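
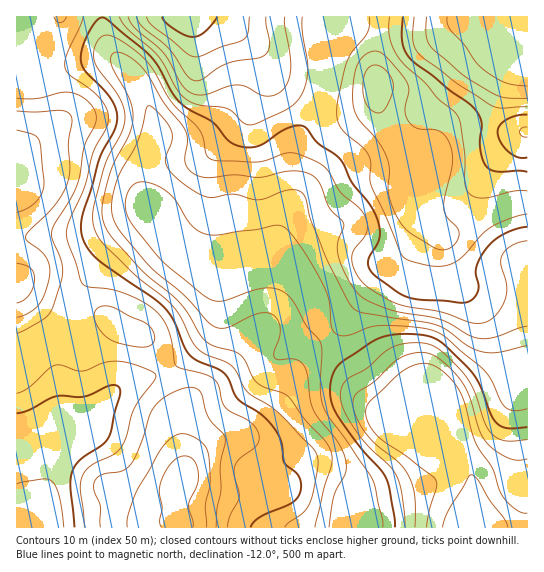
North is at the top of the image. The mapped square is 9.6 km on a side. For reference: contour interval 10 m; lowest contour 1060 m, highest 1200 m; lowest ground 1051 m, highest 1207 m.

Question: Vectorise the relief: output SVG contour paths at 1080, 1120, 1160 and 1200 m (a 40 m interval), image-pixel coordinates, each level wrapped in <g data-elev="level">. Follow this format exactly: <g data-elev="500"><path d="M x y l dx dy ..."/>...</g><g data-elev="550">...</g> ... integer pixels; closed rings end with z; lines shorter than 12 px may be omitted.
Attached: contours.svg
<g data-elev="1080"><path d="M415 527l0-30-6-20-9-14-23-18-11-11-9-16-4-13 1-7 3-5 17-11 25-24 11-4 12-2 9 2 10 6 15 14 9 13 6 14 8 29 8 14 10 8 13 7 8 1 9-1"/></g><g data-elev="1120"><path d="M329 527l5-31 12-25-1-13-7-16-19-23-6-9-3-11-3-25-4-9-8-6-17 1-4-3 0-6 6-20 0-6-3-7-7-5-8 0-11 3-24 12-8 0-6-2-30-32-34-29-27-31-7-12-4-16 4-20 6-15 16-29 10-36 4 0 7 6 9 11 5 8 0 10-7 18 2 8 12 13 19 13 13 5 23-4 24 6 30-10 8 0 6 3 4 5 5 23 16 38 21 42 8 9 9 3 70 12 12 5 22 16 14 6 16 0 28-7"/><path d="M527 86l-22-4-23-14-7-7-12-17-13-15-3-6 0-6"/></g><g data-elev="1160"><path d="M227 527l3-11 9-19-5-22 1-9 5-8 17-13 2-7-2-8-8-9-18-9-6-5-3-6-3-15-5-7-9-5-29-8-2-4-2-19-4-14-6-11-8-9-13-8-19-9-13-3-20-2-6-2-2-4-5-18-9-22-1-8 2-10 16-36 10-36 12-22 2-10-1-9-6-11-11-10-20-14-5-8 2-13 16-37"/><path d="M17 393l10-4 22-20 8-4 25 6 23-9 16-1 18 5 16 8 1 3-2 4-13 17-8 12-7 27-5 10-8 8-22 10-8 10-3 14 5 38"/><path d="M527 191l-13 0-31 7-9-1-6-4-3-10 0-29-6-36-5-7-16-12-12-16-20-17-8-9-5-10-4-10 1-20"/><path d="M527 127l-5 1-2 3 2 5 5 1"/><path d="M119 17l8 12 32 28 17 32 9 9 13 7 29 4 7 4 9 10 7 2 8-2 30-14 8-7 7-9 4-12 1-14-6-34 0-16"/><path d="M369 17l0 9-2 7-15 20-6 12-8 36-1 16 1 6 4 7 21 17 6 8 2 8-1 15 1 8 31 69 7 5 18 5 12 1 11-2 12-7 19-22 9-7 20-10 17-4"/></g><g data-elev="1200"><path d="M162 17l3 5 9 7 11 6 8 2 5-1 6-3 13-16"/></g>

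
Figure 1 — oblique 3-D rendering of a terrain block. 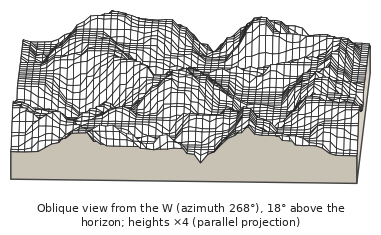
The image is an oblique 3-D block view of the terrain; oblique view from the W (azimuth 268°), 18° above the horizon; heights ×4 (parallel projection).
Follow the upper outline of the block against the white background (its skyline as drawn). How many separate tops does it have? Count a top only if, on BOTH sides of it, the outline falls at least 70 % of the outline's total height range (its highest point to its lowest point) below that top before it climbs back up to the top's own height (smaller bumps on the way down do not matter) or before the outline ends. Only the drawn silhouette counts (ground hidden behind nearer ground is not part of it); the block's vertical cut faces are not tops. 0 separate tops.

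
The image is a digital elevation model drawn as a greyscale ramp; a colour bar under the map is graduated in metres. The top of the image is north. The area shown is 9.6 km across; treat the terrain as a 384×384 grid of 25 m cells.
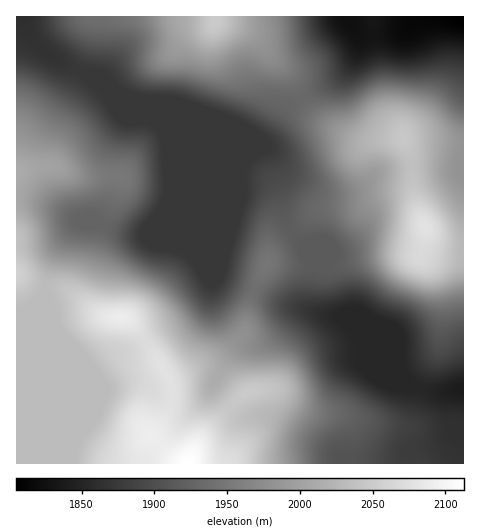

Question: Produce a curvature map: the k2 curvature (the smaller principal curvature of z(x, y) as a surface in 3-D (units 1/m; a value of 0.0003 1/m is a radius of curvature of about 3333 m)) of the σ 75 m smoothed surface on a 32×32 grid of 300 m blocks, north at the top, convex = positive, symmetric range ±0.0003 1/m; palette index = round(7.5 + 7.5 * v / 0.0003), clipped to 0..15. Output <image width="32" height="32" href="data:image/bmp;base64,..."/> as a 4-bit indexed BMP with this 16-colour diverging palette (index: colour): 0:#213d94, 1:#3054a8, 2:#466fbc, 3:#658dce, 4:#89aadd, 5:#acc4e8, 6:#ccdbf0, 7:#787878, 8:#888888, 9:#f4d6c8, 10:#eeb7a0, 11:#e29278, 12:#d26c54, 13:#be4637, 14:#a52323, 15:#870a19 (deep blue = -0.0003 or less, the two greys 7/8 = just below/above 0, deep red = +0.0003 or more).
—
<image width="32" height="32" href="data:image/bmp;base64,Qk12AgAAAAAAAHYAAAAoAAAAIAAAACAAAAABAAQAAAAAAAACAAATCwAAEwsAABAAAAAAAAAAlD0hAKhUMAC8b0YAzo1lAN2qiQDoxKwA8NvMAHh4eACIiIgAyNb0AKC37gB4kuIAVGzSADdGvgAjI6UAGQqHAHd3OIdlWZc4dVd0RmZld3d3dzZ3iESZNohkREZ3ZWZnd3diV4mCWFRWZVZWiHaHZ3d3dCiodRVEM1ZlV3h2h2h3d3cVdVcwNnaKc0iHRFVFd3d3M0RocBiorZMmUBQyEXd3dVZ3iWQTeKyDMgR2RmR3d2N3aJZYUxJGQjRXdFiVd3YlQ0Z2R1RCNVVVZ3NHhXdyaHdlVkIlp1dlVHdgRWV3ZHmauHhQF5czESVhASNWVlV3acqXMBZSERIxATIhJHRHdlWIUzAERFVYhSNFeGO0OHZlVTUjEniWV4Uie6yShSZ3dUIiF1CJpkdlM626glQTVUIAJHdweJVHQzKZZnG5QiIhBHd3cFdjVDZAVoqQdTI1VUBnd3M4ZIdIkTergEIiM2eTF3d2F3WHV4U2d1FlRmVYtwd3dyVldTRVZ1VThmmFWacHd3dIhUI1QUZlQ4aadFmmB3d3RmM1i5QkZlR2iGVGhgd3d3UiVoqWaIdkdmeHQ1Q3d3dgJWeIh3uoc5homEEkd3dQBXVXhWiLqXGYd3UXd2UQA2d1RFNbqplwmXVCVAAABXd2VEIQSqlmQpdDNUI2dVh2ZWZmIAVmRVVCIiMzWrhpdVeYenACM0VnQyJHYieHR2Q2hkiCIiI0d2M2mXUjV1q3RodEQURERERTarl3RZhKyWaHVCNpdWVD"/>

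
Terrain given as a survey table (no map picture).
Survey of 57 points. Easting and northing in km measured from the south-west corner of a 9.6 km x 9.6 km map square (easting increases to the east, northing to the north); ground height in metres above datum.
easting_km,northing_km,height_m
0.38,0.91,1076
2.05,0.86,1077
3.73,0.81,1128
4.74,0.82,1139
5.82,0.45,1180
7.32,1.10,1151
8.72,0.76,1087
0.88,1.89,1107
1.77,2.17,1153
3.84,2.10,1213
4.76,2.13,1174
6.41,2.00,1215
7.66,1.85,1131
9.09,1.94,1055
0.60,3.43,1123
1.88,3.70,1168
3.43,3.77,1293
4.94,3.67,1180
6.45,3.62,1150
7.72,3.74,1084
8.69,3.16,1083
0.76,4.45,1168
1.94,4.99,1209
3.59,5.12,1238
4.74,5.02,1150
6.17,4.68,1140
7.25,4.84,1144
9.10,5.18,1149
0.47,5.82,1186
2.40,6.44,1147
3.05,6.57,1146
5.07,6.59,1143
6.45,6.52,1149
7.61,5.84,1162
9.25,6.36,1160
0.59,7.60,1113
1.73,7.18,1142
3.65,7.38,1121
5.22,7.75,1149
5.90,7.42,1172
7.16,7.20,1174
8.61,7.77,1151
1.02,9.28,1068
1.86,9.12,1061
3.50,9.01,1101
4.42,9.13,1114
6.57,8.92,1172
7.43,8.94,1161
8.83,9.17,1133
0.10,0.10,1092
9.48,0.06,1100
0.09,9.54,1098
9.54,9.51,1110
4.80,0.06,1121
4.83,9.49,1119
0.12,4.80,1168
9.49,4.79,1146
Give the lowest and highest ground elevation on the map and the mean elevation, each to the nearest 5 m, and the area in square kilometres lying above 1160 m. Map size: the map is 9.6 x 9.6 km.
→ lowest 1045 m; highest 1300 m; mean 1145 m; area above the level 30.1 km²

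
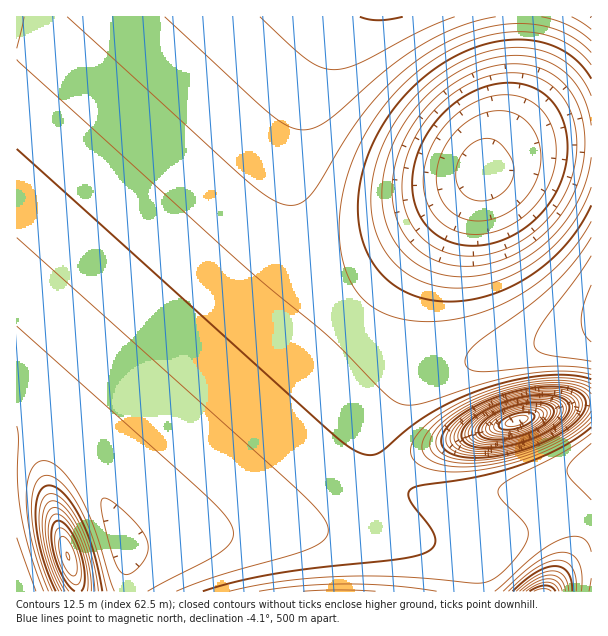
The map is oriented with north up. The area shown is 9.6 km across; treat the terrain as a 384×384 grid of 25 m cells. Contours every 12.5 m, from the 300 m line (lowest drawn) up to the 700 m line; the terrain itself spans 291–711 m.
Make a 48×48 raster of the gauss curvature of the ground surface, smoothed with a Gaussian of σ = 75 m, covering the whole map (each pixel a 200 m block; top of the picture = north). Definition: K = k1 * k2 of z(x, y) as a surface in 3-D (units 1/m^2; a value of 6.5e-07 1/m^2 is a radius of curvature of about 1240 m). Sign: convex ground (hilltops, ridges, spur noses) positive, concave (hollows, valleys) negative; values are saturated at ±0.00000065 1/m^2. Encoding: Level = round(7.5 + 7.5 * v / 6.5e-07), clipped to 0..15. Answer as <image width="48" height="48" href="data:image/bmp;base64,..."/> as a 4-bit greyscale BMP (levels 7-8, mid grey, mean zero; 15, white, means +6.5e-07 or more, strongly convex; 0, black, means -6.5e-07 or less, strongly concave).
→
<image width="48" height="48" href="data:image/bmp;base64,Qk32BAAAAAAAAHYAAAAoAAAAMAAAADAAAAABAAQAAAAAAIAEAAATCwAAEwsAABAAAAAAAAAAAAAAABEREQAiIiIAMzMzAERERABVVVUAZmZmAHd3dwCIiIgAmZmZAKqqqgC7u7sAzMzMAN3d3QDu7u4A////AId3iHeIh3d3d3d3d3d3d3d3d3iIh2ZmZ4d4qXeIh3d3d3d3d3d3d3d3d3iIh3Zmd3d5uXeIh3d3d3d3d3d3d3d3d3eIiHd3d3d6uHeIh3d3d3d3d3d3d3d3d3eIiHd3d3eKl3eIh3d3d3d3d3d3d3d3d3eIiHd3d3eJh3eIh3d3d3d3d3d3d3d3d3d4iId3d3d4d3eIh3d3d3d3d3d3d3d3d3d3eId3d3d3d3eIiIiHd3d3d3d3d3d3d3d3d3d3d3d3d3eIiIiIiIiIh3d3d3d3d3d3d3d3d3d3d3eIiIiIiIiIh3d3d3d3d3d3d3d3d3d3d3eIiIiIiIiIh3d3d3d3d3d3d3d3d3d3d3eIiIiIiIiId3d3d3d3dmZmZmd3d3d3d3d3d3d3d3d3d3d3d3d3dmZ4iHZnd3d3d3d3d3d3d3d3d3d3d3d3dmed/8l2Z3d3d3d3d3d3d3d3d3eId3d3d2Z6//+nZnd3d3d3d3d3d3d3d3eIiId3d3ZnisyoZnd3d3d3d3d3d3d3d3d3iIiHd3d2Znd2Znd3d3d3d3d3d3d3d3d3d3iIh3d3d3ZmZnd3d3d3d3d3d3d3d3d3d3d3d3d3d3d3d3d3d3d3d3d3d3d3d3d3d3d3d3d3d3d3d3d3d3d3d3d3d3h3d3d3d3d3d3d3d3d3d4d3d3d3d3d3d4d3d3d3d3d3d3d3d3d3d3d3d3d3d3d3eId3d3d3d3d3d3d3d3d3d3d3d3d3d3d3eId3d3d3d3d3d3d3d3d3d3d3d3d3d3d3eHd3d3d3d3d3d3d3d3d3d3d3d3d3d3d3iHd3d3d3d3d3d3d3d3d3d3d3d3d3d3d3iHd3d3d3d3d3d3d3d3d3d3d3d3d3d3d3iHd3d3d3d3d3d3d3d3d3d3d3d3d3d3d3h3d3d3d3d3d3eIiIiId3d3d3d3d3d3d3h3d3d3d3d3d3iIiIiIiHd3d3d3d3d3d3h3d3d3d3d3d4iIiIiIiId3d3d3d3d3d3d3d3d3d3d3eIiIiIiIiIh3d3d3d3d3d3d3d3d3d3d3eIiIiIiIiIiHd3d3d3d3d3d3d3d3d3d3eIiIiIiIiIiHd3d3d3d3d3d3d3d3d3d3eIiIiIiIiIiHd3d3d3d3d3d3d3d3d3d3eIiIiIiIiIiHd3d3d3d3d3d3d3d3d3d3eIiIiIiIiIiHd3d3d3d3d3d3d3d3d3d3eIiIiIiIiIiHd3d3d3d3d3d3d3d3d3d3d4iIiIiIiIiHd3d3d3d3d3d3d3d3d3d3d4iIiIiIiIiHd3d3d3d3d3d3d3d3d3d3d3iIiIiIiIiHd3d3d3d3d3d3d3d3d3d3d3iIiIiIiIiHd3d3d3d3d3d3d3d3d3d3d3eIiIiIiIiHd3d3d3d3d3d3d3d3d3d3d3d4iIiIiIiHd3d3d3d3d3d3d3d3d3d3d3d3eIiIiIh3d3d3d3d3d3d3d3d3d3d3d3d3d3iIiHd3d3d3d3d3d3d3d3d3d3d3d3d3d3d3d3d3d3d3d3d3d3d3d3d3d3d3d3d3d3d3d3dw=="/>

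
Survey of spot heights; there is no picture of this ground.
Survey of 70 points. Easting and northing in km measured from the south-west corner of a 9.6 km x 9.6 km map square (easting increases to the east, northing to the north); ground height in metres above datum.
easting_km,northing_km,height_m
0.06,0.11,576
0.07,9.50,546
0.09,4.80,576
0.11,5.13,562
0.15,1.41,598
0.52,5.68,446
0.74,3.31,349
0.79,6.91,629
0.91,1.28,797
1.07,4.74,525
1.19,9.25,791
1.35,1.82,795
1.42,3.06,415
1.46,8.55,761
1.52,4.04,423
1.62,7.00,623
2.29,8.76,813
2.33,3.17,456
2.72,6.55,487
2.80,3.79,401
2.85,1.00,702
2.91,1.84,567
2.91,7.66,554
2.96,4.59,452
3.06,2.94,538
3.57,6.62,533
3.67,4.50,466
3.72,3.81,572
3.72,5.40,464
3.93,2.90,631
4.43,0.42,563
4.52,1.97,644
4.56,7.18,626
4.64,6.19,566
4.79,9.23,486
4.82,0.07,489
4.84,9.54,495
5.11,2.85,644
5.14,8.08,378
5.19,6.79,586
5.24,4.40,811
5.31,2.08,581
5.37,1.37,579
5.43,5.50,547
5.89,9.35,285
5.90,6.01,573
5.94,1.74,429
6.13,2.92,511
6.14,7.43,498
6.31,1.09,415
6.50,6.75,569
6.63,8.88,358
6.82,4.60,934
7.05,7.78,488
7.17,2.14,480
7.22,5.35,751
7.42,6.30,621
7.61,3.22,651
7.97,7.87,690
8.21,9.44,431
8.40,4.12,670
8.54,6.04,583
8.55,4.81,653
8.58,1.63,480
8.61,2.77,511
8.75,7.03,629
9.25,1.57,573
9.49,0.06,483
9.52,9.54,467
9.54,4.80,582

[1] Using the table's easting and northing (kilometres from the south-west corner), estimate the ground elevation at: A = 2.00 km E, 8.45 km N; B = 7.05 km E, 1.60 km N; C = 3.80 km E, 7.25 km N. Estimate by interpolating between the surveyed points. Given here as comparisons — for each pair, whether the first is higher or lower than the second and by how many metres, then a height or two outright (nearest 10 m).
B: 320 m lower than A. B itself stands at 430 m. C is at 550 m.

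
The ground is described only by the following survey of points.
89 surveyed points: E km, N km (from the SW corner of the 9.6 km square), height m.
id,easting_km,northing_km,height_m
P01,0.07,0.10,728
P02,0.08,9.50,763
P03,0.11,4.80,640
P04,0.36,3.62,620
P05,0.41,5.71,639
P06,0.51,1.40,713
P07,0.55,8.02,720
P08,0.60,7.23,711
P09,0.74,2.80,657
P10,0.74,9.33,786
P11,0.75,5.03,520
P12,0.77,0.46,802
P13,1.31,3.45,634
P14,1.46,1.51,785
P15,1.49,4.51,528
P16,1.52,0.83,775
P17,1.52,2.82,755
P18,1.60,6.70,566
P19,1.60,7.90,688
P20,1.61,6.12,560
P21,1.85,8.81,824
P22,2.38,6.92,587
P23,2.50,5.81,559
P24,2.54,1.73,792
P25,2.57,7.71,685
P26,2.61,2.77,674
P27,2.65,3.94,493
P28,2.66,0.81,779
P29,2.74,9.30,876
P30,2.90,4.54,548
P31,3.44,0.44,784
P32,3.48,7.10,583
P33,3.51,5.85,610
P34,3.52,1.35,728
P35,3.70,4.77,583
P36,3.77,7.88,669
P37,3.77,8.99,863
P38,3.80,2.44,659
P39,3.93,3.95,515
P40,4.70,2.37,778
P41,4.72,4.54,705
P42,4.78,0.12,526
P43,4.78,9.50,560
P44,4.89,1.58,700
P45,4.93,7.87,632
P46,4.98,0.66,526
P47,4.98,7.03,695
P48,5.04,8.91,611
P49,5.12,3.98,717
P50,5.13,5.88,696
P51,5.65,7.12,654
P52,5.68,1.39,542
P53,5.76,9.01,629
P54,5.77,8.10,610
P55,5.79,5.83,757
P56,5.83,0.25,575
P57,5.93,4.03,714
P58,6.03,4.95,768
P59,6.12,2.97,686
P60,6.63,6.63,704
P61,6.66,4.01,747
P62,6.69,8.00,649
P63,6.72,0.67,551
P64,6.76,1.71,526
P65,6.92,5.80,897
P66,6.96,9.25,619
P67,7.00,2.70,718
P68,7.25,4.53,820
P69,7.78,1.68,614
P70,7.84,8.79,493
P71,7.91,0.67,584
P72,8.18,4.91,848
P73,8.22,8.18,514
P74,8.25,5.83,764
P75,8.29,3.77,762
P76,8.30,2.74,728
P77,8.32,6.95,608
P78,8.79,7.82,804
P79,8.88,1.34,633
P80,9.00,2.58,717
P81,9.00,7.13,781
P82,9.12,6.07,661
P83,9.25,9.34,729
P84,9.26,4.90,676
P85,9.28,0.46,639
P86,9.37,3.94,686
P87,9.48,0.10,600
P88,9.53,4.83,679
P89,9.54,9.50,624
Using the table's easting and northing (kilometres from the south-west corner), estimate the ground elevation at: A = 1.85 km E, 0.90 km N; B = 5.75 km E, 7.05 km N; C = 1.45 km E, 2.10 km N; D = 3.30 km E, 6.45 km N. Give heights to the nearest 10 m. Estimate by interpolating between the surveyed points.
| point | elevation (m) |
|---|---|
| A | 780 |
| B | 650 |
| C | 810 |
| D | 550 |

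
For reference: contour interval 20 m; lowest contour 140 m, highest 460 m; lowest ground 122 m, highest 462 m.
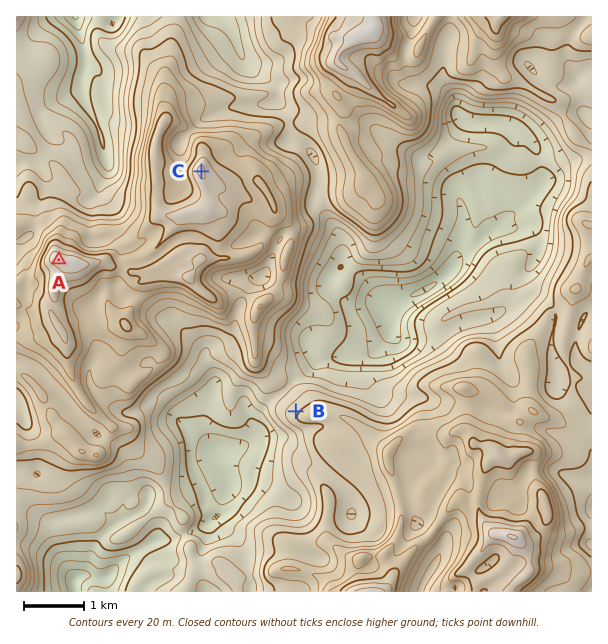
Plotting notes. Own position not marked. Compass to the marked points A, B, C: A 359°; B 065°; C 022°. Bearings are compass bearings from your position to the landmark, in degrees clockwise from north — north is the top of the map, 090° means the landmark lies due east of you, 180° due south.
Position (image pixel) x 62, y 519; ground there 230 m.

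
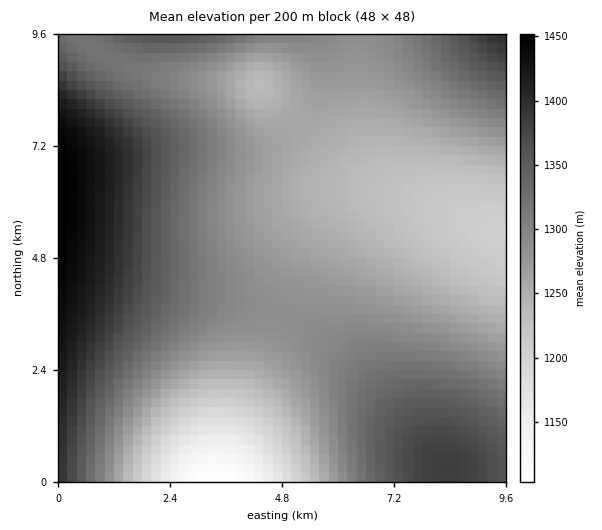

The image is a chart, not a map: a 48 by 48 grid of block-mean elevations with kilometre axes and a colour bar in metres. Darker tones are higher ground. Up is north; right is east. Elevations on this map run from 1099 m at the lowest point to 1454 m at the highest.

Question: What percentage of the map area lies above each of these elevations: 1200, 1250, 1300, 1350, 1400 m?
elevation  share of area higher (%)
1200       96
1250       77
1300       43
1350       21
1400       7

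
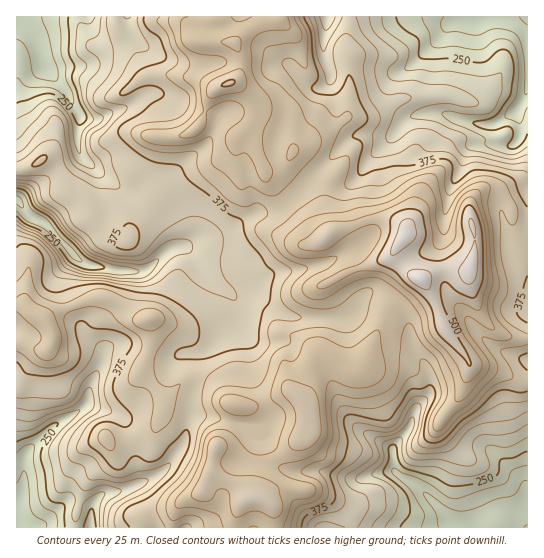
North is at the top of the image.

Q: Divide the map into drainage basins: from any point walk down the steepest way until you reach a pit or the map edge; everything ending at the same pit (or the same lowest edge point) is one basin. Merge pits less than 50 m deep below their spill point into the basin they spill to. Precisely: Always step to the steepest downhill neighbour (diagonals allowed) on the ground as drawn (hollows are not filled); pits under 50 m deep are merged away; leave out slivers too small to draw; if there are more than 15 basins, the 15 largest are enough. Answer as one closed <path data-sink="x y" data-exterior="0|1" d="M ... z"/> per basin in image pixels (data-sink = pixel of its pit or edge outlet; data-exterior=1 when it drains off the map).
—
<path data-sink="527 17" data-exterior="1" d="M527 16l-178 0-2 47 2 11 0 16-2 27-6 6-23 10-12 11-11 5-8-9-8-4-26-8-6 0-2 3 8-14 0-15-2-5-16-14-10 1-13 9-11 29 13 1 20 13 9-1 12 10 12 33 47 58 8 3 12-8 37-12 23 1 8 4 5 6-3 8-9 12 0 5 14 17 10 7 4 0 19-10 28 0 1 21 13 29 18 16 15 4 10 0z"/><path data-sink="17 201" data-exterior="1" d="M243 135l-4 0-3 3-3 11-6 6-13 8-29 6-18 12-32 42-8 18-18-6-20-17-2-12-8-7-11-6-8-22-11-11-6-1-12 8-14 2-1 134 9 2 20 16 8-8 8-4 33-12 11 0 17 8 17 14 10 0 3 11 0 11-11 26 0 7 16 16 8 11 22-22 14 0 9 4 19 20 12 4 21-3 27-13 10 8 10-14 2-20 2-7 4-2 8 0 25 15 9-2 8-10 4-14 17-39 17-23 11-6-11-8-10-14 0-5 9-12 3-8-5-6-8-4-23-1-37 12-12 8-8-3-47-58-12-33z"/><path data-sink="527 527" data-exterior="1" d="M458 269l-16 0-19 10-9-2-9 6-17 23-17 39-4 14-8 10-13 0-21-13-12 2-2 7-2 20-9 12 8 16 1 18-24 22-11 6-6 6-11 29 1 5 9 2 6 6 1 21 254-1 0-188-18-2-15-6-11-12-7-12-8-22 0-14z"/><path data-sink="17 526" data-exterior="1" d="M105 297l-11 0-33 12-8 4-8 8-20-16-9 0 0 222 218 1 2-14 5-11 8-5-10-13-25-10-3-4 0-4 4-18 10-12 6-11 4-20-6-3-19-20-9-4-16 1-20 21-8-11-16-16 0-7 11-26-3-22-10 0-17-14z"/><path data-sink="17 17" data-exterior="1" d="M214 16l-197 0-1 153 7 0 8-2 12-8 6 1 11 11 8 22 11 6 8 7 2 12 20 17 18 6 8-18 32-42 18-12 29-6 19-14 4-13-23-13-13-1 11-29 5-5 17-7 5-6 2-9 0-8-5-13-17-6z"/><path data-sink="327 17" data-exterior="1" d="M347 16l-68 0-1 4-13 1-10 4-20 17 6 16 0 8-2 9-7 7 6 2 15 18 0 15-6 11 32 8 8 4 8 9 11-5 12-11 23-10 6-6 2-27 0-16-2-11z"/>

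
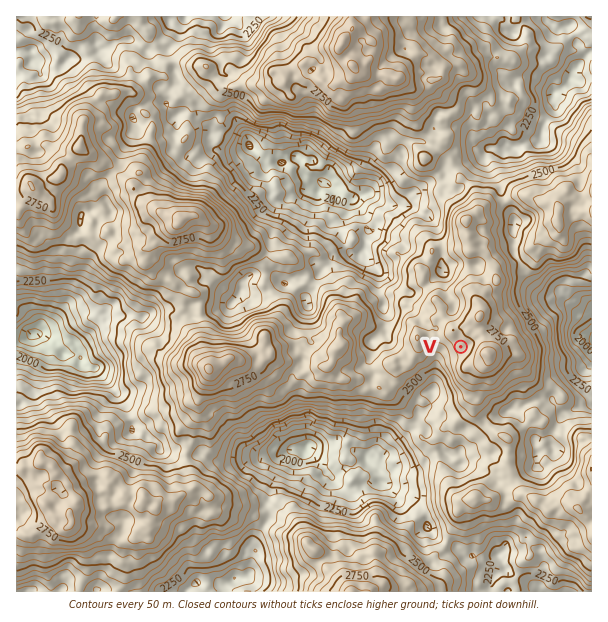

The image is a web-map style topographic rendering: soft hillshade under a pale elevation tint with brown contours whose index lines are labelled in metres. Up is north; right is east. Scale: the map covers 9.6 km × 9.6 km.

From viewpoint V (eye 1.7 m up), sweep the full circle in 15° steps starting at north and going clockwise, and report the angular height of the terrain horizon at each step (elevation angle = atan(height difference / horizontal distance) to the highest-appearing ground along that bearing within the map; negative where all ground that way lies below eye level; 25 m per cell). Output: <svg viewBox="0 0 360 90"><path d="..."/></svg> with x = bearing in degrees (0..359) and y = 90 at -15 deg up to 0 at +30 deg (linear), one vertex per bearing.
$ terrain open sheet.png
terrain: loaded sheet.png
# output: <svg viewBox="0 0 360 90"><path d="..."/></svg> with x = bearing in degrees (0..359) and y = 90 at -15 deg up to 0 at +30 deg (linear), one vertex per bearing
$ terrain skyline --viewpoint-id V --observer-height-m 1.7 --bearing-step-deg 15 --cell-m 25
<svg viewBox="0 0 360 90"><path d="M0 48l15-5 15-2 15 1 15 0 15-4 15-13 15-8 15 6 15 8 15 3 15 5 15 11 15 10 15 1 15 7 15-7 15-3 15 0 15 3 15-1 15-5 15-6 15 0"/></svg>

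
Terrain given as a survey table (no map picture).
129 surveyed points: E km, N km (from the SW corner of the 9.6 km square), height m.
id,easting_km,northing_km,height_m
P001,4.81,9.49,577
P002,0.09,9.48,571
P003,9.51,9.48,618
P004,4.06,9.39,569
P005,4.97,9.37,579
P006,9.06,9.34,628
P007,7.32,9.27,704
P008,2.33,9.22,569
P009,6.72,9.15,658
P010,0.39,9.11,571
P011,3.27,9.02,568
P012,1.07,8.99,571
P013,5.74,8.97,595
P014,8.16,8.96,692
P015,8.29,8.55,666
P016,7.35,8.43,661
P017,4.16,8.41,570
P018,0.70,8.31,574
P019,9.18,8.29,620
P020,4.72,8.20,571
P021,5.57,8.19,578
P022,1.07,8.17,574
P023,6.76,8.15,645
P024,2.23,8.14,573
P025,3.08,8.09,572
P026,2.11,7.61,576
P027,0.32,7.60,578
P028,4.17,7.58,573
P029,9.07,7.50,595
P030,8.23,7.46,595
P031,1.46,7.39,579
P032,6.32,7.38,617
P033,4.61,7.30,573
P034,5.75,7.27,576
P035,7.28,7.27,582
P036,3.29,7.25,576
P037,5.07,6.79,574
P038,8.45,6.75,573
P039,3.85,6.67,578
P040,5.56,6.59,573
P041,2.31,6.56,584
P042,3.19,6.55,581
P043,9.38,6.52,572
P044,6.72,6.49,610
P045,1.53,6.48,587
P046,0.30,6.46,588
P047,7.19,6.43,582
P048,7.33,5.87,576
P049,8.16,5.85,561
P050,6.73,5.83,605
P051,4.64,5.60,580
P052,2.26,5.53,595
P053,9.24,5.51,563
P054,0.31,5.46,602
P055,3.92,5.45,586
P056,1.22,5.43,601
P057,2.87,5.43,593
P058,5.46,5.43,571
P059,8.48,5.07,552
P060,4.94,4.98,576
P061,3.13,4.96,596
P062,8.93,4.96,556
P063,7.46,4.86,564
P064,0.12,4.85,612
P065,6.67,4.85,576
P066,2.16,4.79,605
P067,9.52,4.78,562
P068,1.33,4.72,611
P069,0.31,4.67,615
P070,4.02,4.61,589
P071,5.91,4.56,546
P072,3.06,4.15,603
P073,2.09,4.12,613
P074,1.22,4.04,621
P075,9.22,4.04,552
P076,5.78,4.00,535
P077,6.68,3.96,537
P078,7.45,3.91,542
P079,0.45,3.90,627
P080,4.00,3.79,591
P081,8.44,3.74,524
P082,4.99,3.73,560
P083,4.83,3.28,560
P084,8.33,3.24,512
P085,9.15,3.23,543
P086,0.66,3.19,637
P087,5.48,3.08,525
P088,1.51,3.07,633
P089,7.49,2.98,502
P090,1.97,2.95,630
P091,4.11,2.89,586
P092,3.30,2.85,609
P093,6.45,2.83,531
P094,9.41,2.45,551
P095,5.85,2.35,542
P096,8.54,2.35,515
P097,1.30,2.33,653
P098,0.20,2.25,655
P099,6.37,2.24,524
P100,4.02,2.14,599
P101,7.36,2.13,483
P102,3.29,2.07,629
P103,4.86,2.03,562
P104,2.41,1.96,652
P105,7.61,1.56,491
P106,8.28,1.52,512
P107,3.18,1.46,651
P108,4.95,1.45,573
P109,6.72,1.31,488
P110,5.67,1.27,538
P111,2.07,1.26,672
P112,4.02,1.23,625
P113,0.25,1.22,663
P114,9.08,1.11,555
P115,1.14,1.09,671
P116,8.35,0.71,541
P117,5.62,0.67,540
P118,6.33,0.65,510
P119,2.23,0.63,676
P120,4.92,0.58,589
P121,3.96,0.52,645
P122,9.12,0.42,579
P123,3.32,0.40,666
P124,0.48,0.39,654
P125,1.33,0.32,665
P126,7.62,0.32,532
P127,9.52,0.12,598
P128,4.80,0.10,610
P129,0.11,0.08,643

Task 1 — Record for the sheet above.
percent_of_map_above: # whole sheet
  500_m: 97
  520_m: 93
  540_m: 85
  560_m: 77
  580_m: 49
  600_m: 32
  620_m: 21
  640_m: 14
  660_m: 8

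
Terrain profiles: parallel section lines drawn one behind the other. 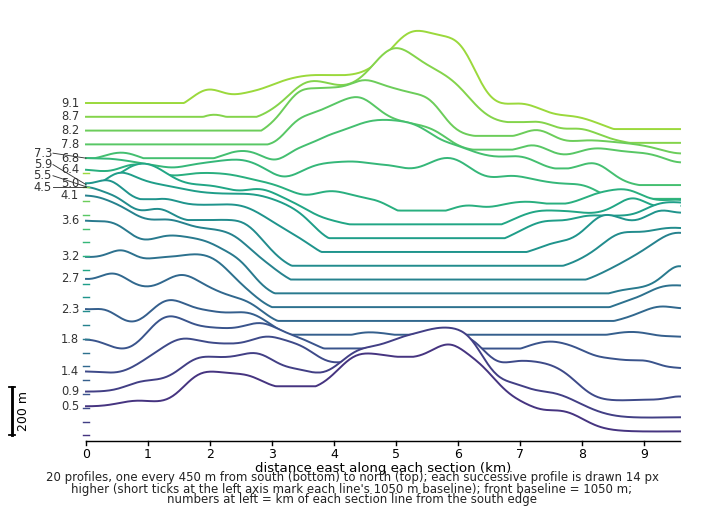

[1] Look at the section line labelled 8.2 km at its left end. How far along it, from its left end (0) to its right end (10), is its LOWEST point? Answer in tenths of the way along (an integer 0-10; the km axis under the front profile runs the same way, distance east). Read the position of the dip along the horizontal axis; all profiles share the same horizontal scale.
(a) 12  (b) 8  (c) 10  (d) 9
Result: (c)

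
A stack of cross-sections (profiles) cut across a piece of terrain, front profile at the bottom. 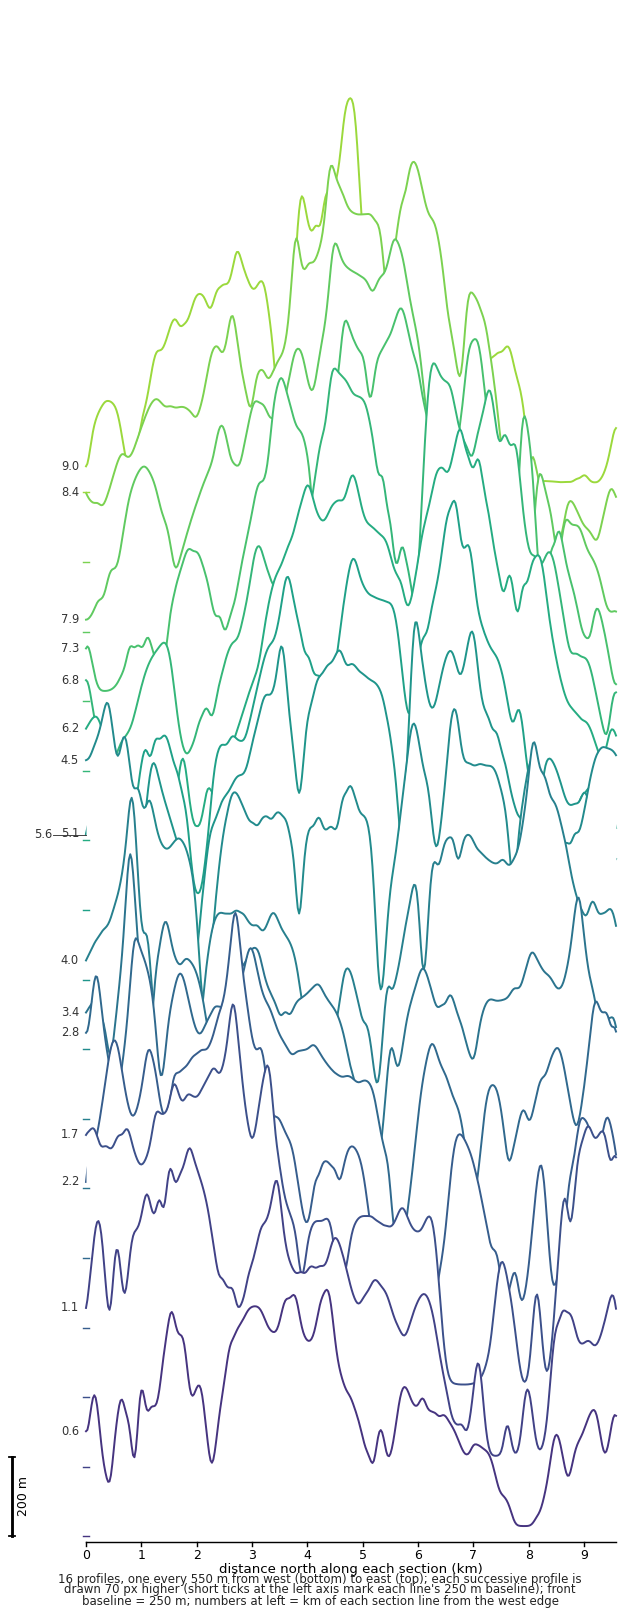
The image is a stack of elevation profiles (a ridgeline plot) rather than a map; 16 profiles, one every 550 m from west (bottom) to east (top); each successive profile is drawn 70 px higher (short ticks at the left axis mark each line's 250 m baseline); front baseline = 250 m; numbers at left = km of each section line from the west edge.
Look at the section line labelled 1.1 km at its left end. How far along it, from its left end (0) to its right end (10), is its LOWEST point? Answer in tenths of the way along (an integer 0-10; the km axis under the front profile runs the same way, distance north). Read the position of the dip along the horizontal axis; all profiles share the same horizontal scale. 8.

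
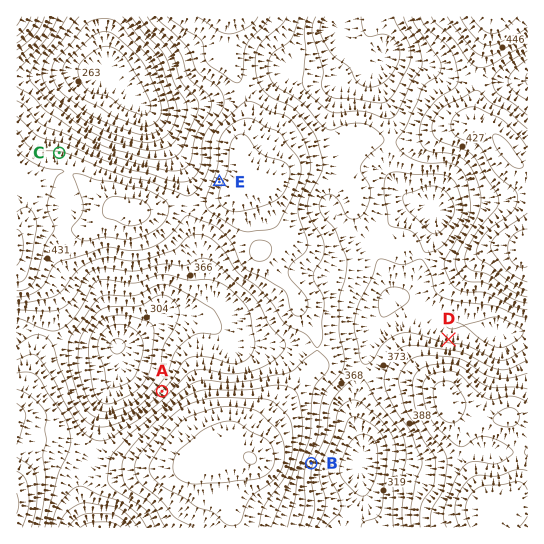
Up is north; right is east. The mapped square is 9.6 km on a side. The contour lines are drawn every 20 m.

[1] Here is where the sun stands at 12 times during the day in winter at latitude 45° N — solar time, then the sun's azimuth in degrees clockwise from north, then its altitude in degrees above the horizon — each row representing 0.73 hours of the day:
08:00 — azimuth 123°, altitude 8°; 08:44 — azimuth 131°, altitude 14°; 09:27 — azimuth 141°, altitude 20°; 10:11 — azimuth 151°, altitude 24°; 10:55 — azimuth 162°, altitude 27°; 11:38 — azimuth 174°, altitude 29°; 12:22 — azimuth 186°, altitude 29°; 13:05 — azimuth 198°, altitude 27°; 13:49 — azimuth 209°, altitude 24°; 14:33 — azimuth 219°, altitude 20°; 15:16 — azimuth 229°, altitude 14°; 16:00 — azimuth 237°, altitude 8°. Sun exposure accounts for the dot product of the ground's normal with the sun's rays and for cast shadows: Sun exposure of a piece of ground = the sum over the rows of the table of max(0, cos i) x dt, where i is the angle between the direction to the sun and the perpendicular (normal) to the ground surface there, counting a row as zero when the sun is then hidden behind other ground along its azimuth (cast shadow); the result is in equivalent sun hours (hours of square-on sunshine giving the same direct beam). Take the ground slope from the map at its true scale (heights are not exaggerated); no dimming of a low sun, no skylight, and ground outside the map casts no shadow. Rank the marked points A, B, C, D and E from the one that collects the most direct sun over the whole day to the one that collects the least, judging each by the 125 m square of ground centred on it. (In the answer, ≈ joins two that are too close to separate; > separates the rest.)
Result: B > E > C ≈ D ≈ A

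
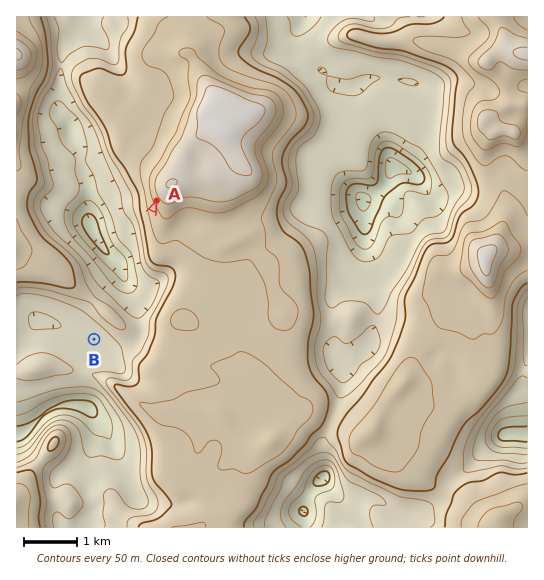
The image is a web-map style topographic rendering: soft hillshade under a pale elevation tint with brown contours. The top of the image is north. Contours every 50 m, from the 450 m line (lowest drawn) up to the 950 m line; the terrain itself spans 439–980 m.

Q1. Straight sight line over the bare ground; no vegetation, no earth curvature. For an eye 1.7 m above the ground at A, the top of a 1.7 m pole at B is out of sight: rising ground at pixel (110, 304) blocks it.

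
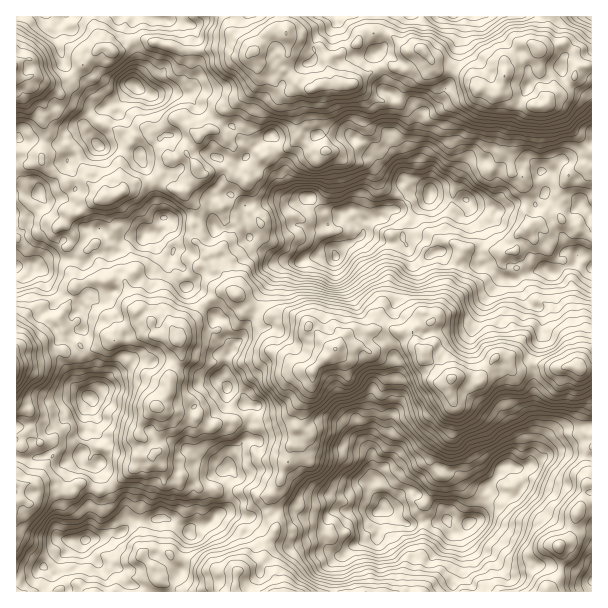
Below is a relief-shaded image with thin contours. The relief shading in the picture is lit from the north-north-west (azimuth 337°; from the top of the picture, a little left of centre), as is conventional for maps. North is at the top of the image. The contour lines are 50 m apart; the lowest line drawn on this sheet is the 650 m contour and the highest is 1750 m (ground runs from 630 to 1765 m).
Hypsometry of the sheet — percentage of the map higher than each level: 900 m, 92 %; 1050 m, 80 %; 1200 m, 52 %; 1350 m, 26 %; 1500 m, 13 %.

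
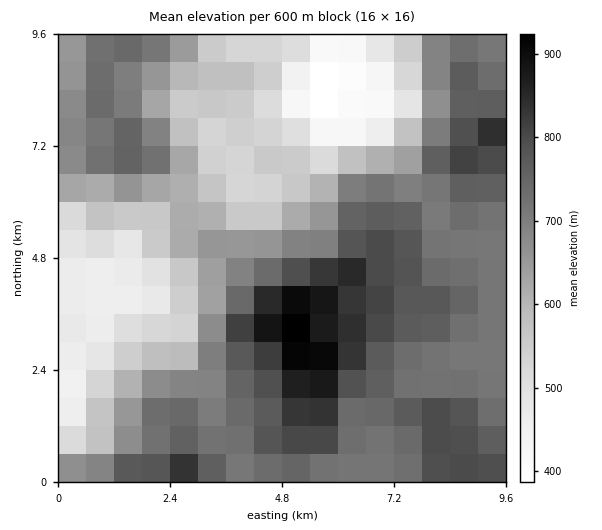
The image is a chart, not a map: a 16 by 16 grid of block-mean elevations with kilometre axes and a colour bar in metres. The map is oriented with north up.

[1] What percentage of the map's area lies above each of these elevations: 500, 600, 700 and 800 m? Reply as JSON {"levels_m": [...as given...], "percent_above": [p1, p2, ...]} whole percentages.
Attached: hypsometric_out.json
{"levels_m": [500, 600, 700, 800], "percent_above": [87, 68, 51, 12]}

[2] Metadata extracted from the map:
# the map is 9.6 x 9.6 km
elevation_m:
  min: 380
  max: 950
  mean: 670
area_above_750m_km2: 25.6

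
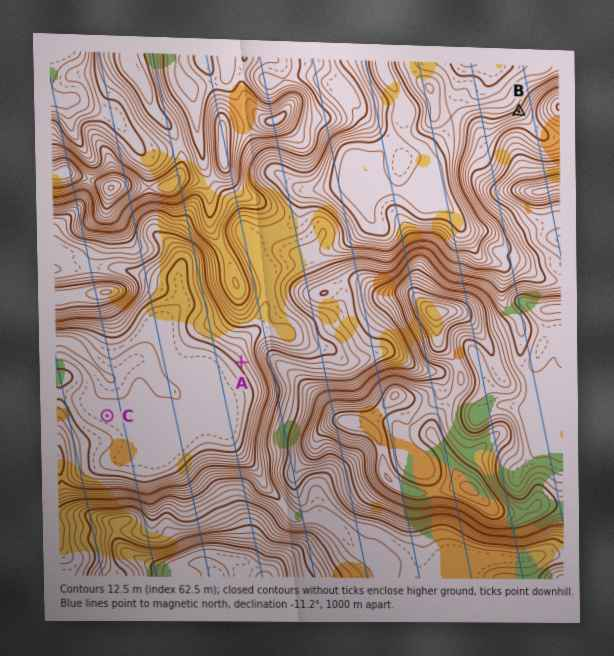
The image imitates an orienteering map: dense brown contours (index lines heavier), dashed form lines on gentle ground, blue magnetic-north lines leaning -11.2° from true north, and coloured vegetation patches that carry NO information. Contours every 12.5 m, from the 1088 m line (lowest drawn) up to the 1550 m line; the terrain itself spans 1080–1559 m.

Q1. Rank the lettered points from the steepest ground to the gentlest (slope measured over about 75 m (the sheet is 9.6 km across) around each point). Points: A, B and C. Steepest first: B A C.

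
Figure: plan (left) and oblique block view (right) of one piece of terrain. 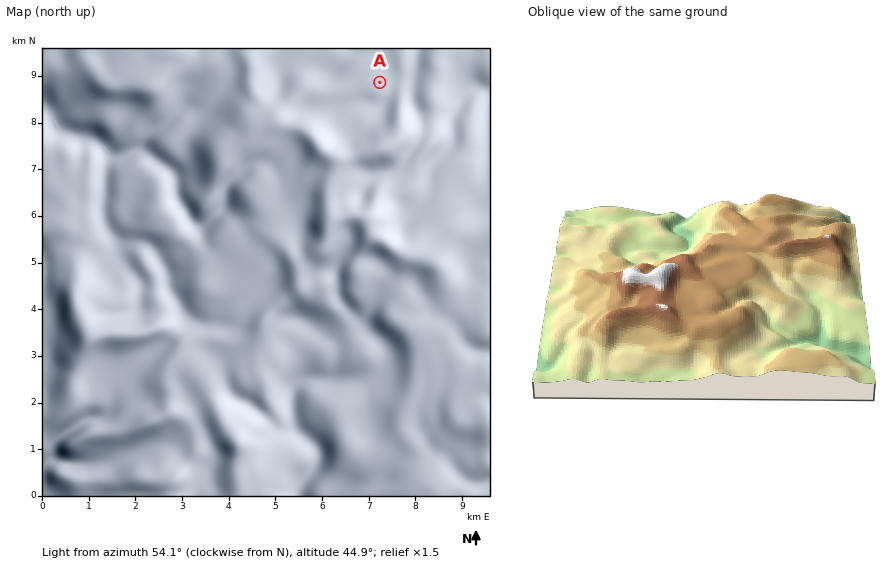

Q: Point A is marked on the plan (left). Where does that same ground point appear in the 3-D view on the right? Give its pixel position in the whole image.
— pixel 618 359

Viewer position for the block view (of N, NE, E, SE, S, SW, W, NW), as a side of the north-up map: N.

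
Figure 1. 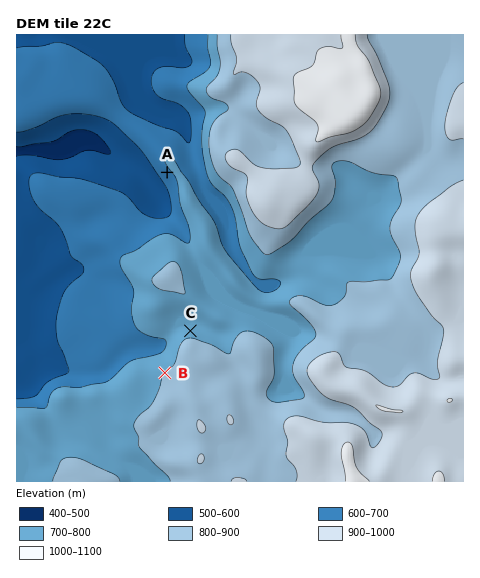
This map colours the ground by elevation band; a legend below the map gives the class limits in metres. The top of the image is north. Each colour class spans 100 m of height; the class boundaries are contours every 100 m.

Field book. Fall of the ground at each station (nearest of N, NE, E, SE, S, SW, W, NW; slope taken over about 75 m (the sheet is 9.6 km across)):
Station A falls SW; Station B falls NW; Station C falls N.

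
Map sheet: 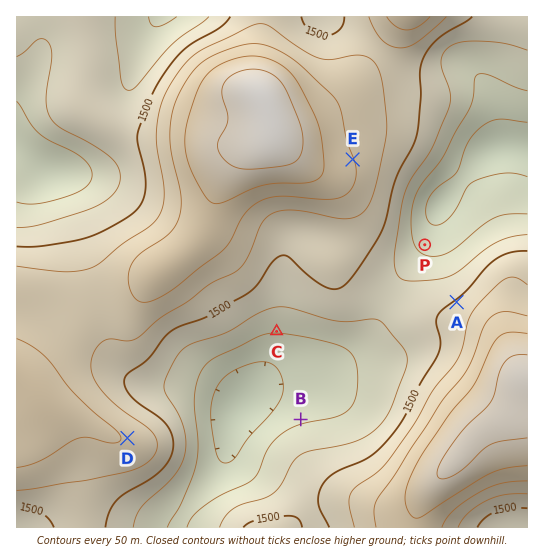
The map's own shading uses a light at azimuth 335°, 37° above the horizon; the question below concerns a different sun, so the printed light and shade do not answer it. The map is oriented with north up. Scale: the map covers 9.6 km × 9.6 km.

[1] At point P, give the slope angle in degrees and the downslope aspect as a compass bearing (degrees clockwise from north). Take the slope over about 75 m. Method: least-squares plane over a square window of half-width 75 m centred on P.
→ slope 5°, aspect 35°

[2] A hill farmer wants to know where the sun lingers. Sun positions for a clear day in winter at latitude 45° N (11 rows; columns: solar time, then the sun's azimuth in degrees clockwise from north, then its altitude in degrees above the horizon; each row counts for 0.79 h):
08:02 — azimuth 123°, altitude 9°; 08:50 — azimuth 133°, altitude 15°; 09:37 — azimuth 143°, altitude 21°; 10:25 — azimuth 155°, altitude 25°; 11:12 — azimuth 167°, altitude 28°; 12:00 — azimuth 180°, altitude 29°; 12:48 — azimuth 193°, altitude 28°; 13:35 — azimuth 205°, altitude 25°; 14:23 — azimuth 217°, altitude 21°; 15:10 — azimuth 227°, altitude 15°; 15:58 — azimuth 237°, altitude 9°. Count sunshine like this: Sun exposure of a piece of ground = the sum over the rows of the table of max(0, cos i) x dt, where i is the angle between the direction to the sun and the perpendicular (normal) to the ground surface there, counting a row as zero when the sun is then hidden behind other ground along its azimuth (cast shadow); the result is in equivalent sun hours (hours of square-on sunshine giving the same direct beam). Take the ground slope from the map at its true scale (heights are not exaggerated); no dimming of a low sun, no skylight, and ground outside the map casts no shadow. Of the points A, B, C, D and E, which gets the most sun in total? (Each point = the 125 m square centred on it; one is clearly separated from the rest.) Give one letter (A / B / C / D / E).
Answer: C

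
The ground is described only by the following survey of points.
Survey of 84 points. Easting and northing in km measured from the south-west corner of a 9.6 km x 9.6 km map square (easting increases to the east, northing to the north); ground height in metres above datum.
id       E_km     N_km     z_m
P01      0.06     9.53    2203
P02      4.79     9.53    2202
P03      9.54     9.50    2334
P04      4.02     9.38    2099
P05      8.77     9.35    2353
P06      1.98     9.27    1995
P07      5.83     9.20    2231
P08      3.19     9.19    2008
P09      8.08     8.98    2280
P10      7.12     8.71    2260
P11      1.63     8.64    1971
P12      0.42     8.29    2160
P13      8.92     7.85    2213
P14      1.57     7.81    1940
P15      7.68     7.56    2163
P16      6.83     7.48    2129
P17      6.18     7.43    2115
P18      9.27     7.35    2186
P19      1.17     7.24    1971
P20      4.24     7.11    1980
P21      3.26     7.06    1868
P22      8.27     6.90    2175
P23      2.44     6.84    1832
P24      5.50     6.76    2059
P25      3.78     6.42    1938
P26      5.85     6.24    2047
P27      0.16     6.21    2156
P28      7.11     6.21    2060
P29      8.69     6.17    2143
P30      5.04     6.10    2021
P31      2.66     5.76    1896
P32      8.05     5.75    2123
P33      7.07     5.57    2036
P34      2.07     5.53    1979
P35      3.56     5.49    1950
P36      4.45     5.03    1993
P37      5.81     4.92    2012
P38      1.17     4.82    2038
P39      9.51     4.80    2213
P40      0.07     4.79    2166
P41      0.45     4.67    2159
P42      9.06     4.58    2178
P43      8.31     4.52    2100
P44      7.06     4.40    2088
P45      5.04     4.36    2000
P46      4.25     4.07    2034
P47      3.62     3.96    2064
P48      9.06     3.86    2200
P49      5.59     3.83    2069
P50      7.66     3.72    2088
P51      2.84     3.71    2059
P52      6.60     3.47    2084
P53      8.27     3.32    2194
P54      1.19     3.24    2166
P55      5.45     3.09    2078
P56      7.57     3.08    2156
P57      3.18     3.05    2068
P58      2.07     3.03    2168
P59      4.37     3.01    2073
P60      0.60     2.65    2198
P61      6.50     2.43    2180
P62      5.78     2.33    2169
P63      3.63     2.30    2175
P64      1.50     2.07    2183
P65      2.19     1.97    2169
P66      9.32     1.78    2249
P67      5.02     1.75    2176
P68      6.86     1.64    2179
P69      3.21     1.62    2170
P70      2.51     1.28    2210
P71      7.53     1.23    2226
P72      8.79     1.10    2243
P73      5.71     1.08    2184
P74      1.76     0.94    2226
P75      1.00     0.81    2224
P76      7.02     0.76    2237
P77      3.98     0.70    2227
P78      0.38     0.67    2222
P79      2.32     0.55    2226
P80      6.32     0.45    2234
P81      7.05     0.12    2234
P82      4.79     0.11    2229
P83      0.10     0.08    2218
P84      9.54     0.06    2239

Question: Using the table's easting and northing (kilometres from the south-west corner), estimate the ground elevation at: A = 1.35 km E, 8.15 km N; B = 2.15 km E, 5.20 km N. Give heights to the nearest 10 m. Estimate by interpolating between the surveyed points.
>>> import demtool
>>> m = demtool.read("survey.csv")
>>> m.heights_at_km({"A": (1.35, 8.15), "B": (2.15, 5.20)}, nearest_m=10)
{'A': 1970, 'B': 2000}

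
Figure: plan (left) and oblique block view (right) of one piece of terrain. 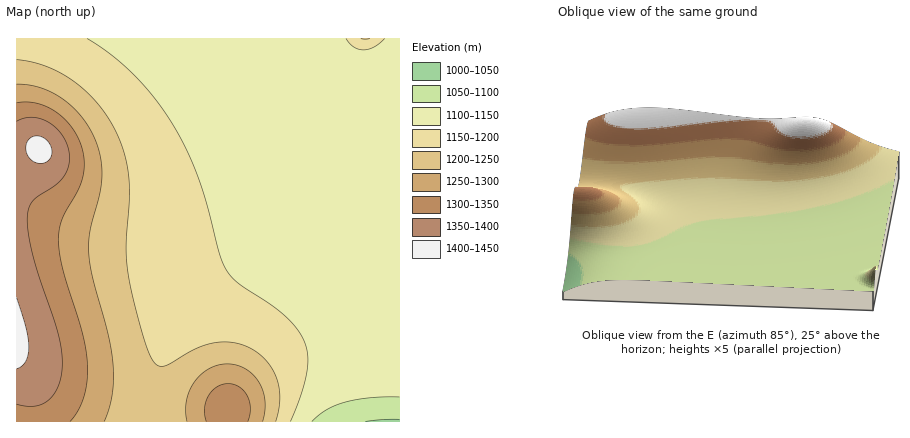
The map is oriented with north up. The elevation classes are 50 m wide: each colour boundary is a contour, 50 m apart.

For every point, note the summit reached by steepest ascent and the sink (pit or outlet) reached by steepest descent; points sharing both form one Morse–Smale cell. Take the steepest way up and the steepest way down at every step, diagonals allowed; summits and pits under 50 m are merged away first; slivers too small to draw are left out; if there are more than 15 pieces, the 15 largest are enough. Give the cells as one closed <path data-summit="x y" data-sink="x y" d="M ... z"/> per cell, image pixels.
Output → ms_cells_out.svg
<path data-summit="40 150" data-sink="394 422" d="M330 38l-314 0 0 384 135 0 3-34 6-26 12-30 14-24 24-25 66-44 23-27 18-30 18-50 12-68z"/><path data-summit="228 410" data-sink="394 422" d="M400 39l-16 18-8 5-18 3-11-3-7 48-12 44-15 36-20 30-23 24-60 39-14 13-18 24-18 42-6 26-2 34 248 0z"/><path data-summit="366 38" data-sink="394 422" d="M400 38l-69 0 4 10 9 11 10 5 12 1 18-8z"/>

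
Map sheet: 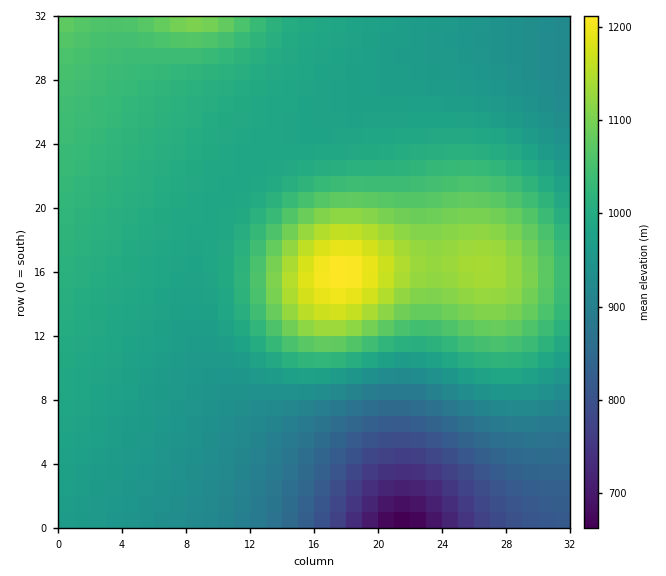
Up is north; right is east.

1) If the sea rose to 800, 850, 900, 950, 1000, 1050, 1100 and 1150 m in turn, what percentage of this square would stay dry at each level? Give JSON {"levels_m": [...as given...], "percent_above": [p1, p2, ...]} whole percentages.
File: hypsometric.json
{"levels_m": [800, 850, 900, 950, 1000, 1050, 1100, 1150], "percent_above": [95, 90, 86, 74, 39, 18, 10, 3]}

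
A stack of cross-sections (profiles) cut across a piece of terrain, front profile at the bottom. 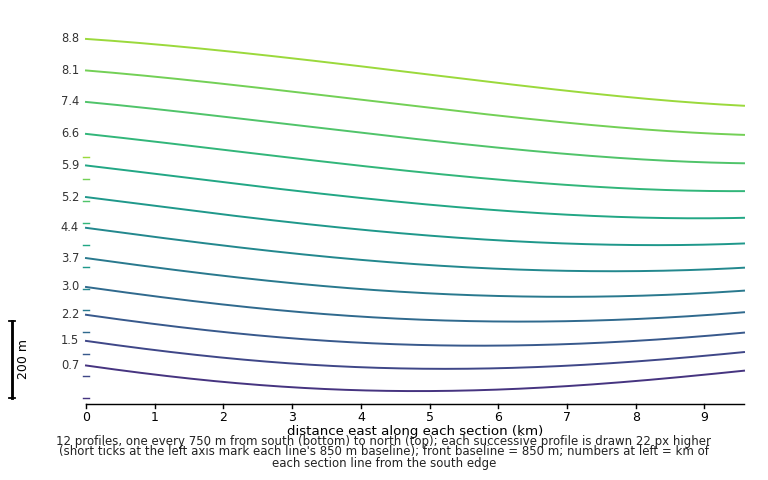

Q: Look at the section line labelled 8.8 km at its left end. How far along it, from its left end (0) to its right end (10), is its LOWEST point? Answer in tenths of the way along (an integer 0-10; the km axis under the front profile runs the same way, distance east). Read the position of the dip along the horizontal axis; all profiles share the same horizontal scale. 10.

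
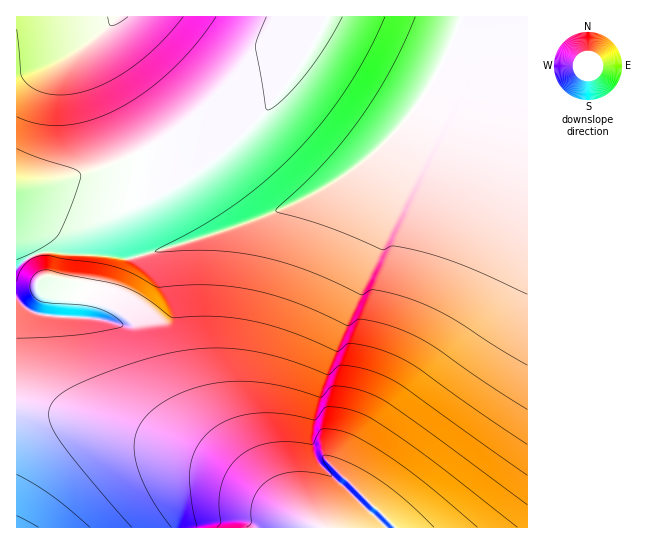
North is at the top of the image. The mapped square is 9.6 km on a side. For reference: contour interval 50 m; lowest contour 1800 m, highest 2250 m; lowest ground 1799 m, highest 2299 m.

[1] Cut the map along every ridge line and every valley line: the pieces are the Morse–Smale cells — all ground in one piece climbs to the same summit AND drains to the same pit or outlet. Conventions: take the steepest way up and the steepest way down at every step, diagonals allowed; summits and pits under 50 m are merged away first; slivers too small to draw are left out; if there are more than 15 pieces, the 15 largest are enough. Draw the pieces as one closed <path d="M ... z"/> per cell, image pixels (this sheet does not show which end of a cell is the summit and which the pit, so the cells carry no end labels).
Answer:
<path d="M527 16l-200 0-16 33-20 30-38 45-10 4-40 4-30 7-48 21-38 13-44 10-25 1-2 2 0 51 13 13 12 25 0 4 4 0 28 18 34 8 23 14 7 8 7 31 11 29 20 31 19 18 39 28 46 40 24 16 18 8 38 0 18-20 18 20 132 0z"/><path d="M326 16l-309 0-1 169 27-2 44-10 38-13 40-19 24-6 60-8 23-24 19-24 25-40z"/><path d="M29 407l-13 0 1 121 303-1-29-14-60-41-28-15-86-30-46-12z"/><path d="M17 237l-1 169 55 9 91 26 60 26 56 37-45-40-47-35-17-18-18-33-15-53-11-10-18-10-34-8-28-18-4 0 0-4-12-25z"/><path d="M377 508l-17 19 34 1-1-3z"/>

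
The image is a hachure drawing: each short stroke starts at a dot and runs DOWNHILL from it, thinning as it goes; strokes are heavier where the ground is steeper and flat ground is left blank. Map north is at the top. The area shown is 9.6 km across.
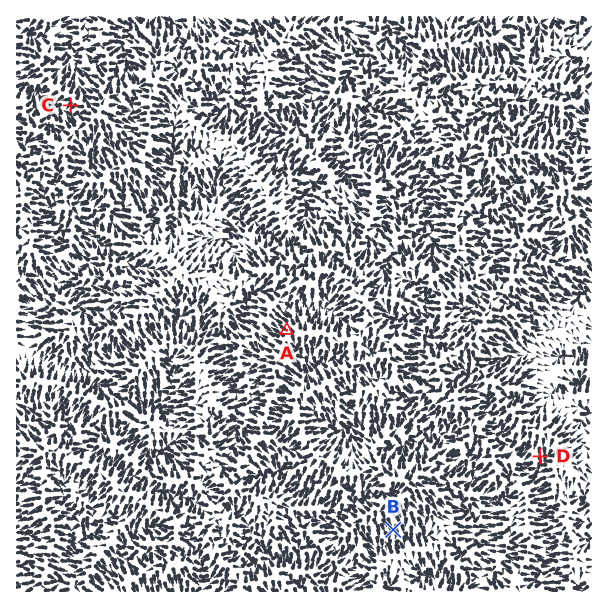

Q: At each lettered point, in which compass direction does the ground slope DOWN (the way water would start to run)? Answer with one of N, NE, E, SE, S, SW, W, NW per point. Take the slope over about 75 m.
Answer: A NW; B S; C SW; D S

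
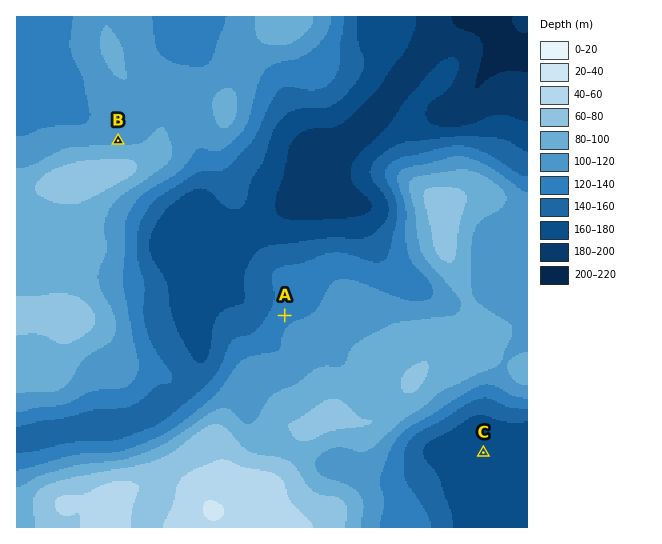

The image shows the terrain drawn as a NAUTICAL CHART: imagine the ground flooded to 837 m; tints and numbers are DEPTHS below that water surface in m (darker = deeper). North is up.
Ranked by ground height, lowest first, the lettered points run C A B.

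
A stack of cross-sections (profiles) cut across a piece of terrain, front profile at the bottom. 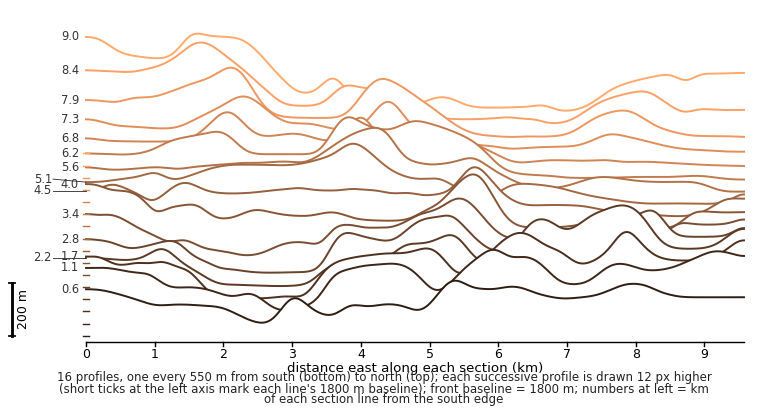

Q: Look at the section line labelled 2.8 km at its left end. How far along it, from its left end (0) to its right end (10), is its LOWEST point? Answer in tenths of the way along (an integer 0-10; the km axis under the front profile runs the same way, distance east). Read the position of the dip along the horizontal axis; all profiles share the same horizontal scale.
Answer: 3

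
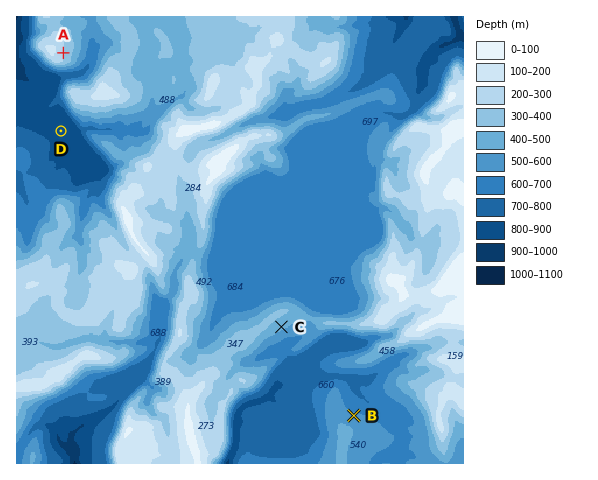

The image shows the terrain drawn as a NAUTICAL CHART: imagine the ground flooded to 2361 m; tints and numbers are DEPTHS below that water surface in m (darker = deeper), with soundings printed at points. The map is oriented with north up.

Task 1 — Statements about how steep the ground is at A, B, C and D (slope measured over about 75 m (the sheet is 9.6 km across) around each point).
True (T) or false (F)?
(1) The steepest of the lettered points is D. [F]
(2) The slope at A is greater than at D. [T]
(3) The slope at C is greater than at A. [F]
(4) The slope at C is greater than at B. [T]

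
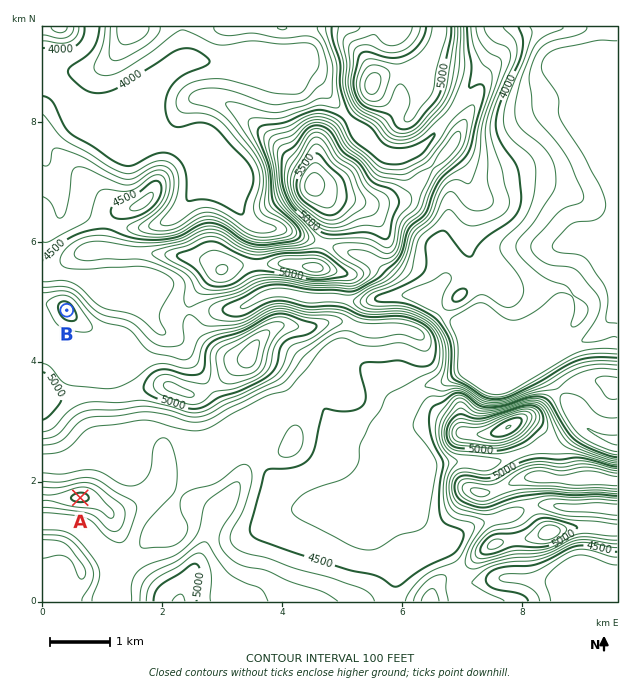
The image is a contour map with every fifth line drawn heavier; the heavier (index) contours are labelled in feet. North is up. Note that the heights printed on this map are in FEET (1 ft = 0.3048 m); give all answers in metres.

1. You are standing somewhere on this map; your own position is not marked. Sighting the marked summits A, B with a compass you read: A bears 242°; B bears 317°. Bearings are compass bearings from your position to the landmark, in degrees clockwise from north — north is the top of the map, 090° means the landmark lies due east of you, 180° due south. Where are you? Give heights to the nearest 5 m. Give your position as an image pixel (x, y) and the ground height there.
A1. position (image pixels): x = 188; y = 440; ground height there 1390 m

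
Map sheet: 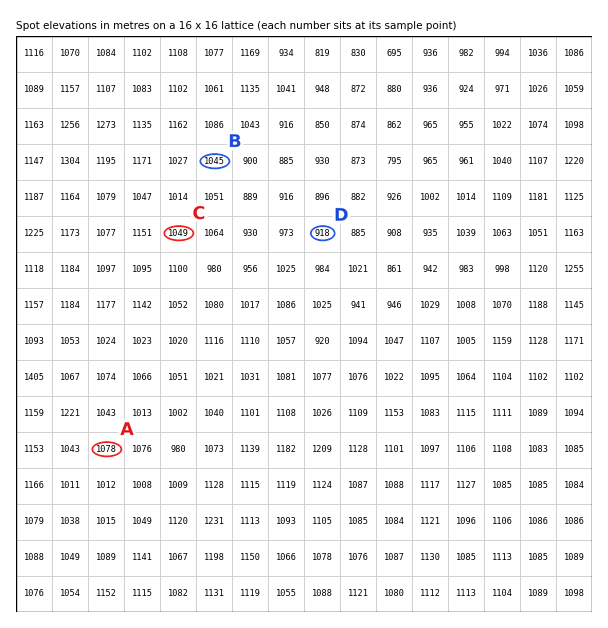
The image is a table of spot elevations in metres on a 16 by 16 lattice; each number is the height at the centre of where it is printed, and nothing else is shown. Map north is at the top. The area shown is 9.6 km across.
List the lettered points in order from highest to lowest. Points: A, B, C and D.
A C B D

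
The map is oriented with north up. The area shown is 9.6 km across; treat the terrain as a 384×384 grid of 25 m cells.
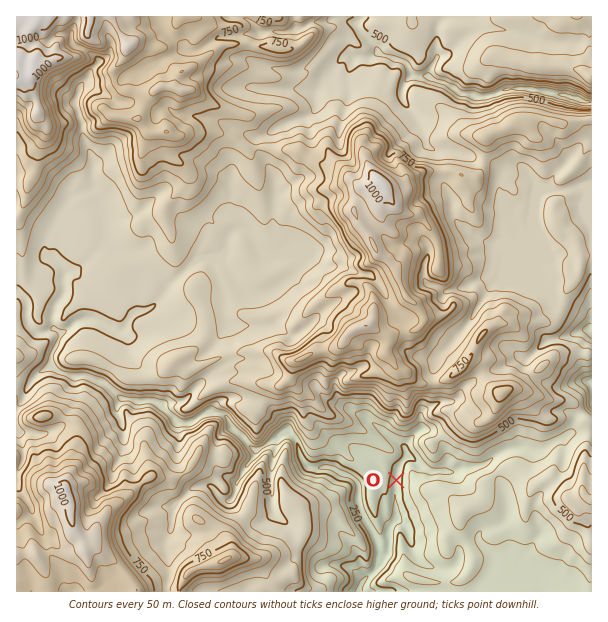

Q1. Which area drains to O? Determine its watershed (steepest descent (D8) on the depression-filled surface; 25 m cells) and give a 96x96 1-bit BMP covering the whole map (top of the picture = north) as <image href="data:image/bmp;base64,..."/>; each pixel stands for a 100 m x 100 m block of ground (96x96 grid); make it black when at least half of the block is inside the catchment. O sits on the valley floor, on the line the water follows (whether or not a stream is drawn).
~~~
<image width="96" height="96" href="data:image/bmp;base64,Qk2+BAAAAAAAAD4AAAAoAAAAYAAAAGAAAAABAAEAAAAAAIAEAAATCwAAEwsAAAIAAAAAAAAA////AAAAAAAAAAAAAAAAAAAAAAAAAAAAAAAAAAAAAAAAAAAAAAAAAAAAAAAAAAAAAAAAAAAAAAAAAAAAAAAAAAAAAAAAAAAAAAAAAAAAAAAAAAAAAAAAAAAAAAAAAAAAAAAAAAAAAAAAAAAAAAAAAAAAAAAAAAAAAAAAAAAAAAAAAAAAAAAAAAAAAAAAAAAAAAAAAAAAAAAAAAAAAAAAAAAAAAAAAAAAAAAAAAAAAAAAAAAAAAAAAAA4AAAAAAAAAAAAAAB8AAAAAAAAAAAAAAH8AAwAAAAAAAAAAA/8ABwAAAAAAAAAAP/8Az4AAAAAAAAAB///B/4AAAAAAAAAB///n/4AAAAAAAAAB/////4AAAAAAAAAB/////4AAAAAAAAAB/////4AAAAAAAAAB/////4AAAAAAAAAD/////4AAAAAAAAAP/////4AAAAAAAAAf/////4AAAAAAAAB//////4AAAAAAAAP//////wAAAAAAAAf//////wAAAAAAAA///////gAAAAAAAB//////wAAAAAAAAH/////eAAAAAAAAAP////+AAAAAAAAAAP//8D8AAAAAAAAAAP//4B8AAAAAAAAAAP//gAcAAAAAAAAAAH//gAYAAAAAAAAAAB//AAAAAAAAAAAAAAH/AAAAAAAAAAAAAAD/AAAAAAAAAAAAAAB/AAAAAAAAAAAAAAA8AAAAAAAAAAAAAAAAAAAAAAAAAAAAAAAAAAAAAAAAAAAAAAAAAAAAAAAAAAAAAAAAAAAAAAAAAAAAAAAAAAAAAAAAAAAAAAAAAAAAAAAAAAAAAAAAAAAAAAAAAAAAAAAAAAAAAAAAAAAAAAAAAAAAAAAAAAAAAAAAAAAAAAAAAAAAAAAAAAAAAAAAAAAAAAAAAAAAAAAAAAAAAAAAAAAAAAAAAAAAAAAAAAAAAAAAAAAAAAAAAAAAAAAAAAAAAAAAAAAAAAAAAAAAAAAAAAAAAAAAAAAAAAAAAAAAAAAAAAAAAAAAAAAAAAAAAAAAAAAAAAAAAAAAAAAAAAAAAAAAAAAAAAAAAAAAAAAAAAAAAAAAAAAAAAAAAAAAAAAAAAAAAAAAAAAAAAAAAAAAAAAAAAAAAAAAAAAAAAAAAAAAAAAAAAAAAAAAAAAAAAAAAAAAAAAAAAAAAAAAAAAAAAAAAAAAAAAAAAAAAAAAAAAAAAAAAAAAAAAAAAAAAAAAAAAAAAAAAAAAAAAAAAAAAAAAAAAAAAAAAAAAAAAAAAAAAAAAAAAAAAAAAAAAAAAAAAAAAAAAAAAAAAAAAAAAAAAAAAAAAAAAAAAAAAAAAAAAAAAAAAAAAAAAAAAAAAAAAAAAAAAAAAAAAAAAAAAAAAAAAAAAAAAAAAAAAAAAAAAAAAAAAAAAAAAAAAAAAAAAAAAAAAAAAAAAAAAAAAAAAAAAAAAAAAAAAAAAAAAAAAAAAAAAAAAAAAAAAAAAAAAAAAAAAAAAAAAAAAAAAAAAAAAAAAAAAAAAAAAAAAAAAAAAAAAAAAAAAAAAAAAAAAAAAAAAAAAAAA="/>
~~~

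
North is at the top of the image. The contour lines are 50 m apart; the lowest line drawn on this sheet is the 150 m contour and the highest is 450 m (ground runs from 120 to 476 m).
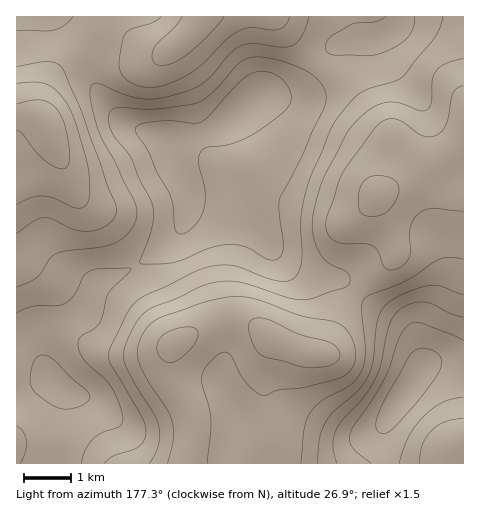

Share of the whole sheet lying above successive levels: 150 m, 96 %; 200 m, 80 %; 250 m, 62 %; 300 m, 46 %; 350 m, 29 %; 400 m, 10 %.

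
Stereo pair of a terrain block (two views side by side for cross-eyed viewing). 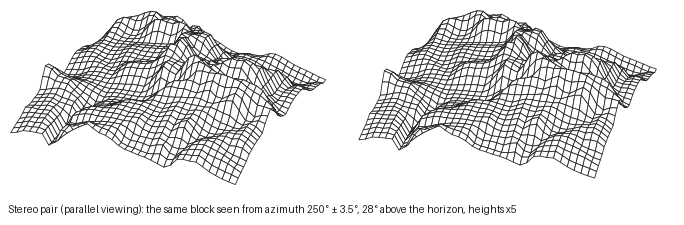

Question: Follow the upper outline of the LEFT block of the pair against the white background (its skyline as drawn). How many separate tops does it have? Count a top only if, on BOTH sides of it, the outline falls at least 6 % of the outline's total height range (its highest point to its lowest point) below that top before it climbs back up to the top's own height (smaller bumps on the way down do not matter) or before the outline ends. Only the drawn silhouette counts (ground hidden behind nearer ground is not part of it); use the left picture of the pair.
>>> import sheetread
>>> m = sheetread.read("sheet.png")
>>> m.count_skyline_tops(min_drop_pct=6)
2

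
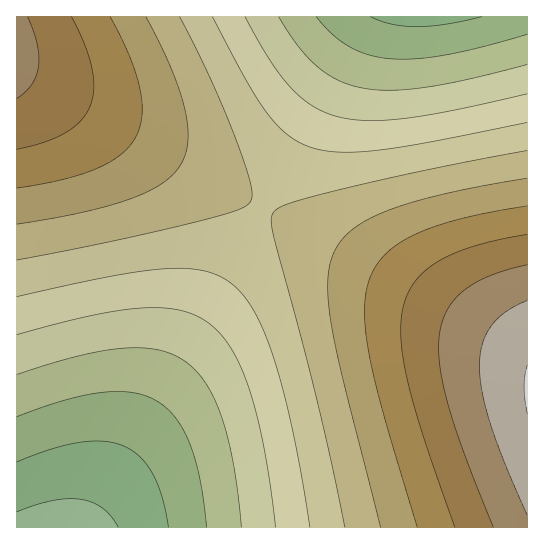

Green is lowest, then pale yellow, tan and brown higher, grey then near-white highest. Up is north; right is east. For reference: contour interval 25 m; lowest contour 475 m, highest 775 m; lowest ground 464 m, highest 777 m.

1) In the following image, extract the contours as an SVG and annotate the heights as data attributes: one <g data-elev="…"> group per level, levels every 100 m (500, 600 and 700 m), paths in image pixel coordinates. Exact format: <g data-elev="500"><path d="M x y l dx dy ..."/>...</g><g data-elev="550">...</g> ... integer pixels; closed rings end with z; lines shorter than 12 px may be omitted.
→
<g data-elev="500"><path d="M17 462l34-13 28-7 24-1 21 5 16 11 13 17 9 23 6 30"/><path d="M482 17l-36 7-29 3-26-3-21-7"/></g><g data-elev="600"><path d="M17 297l94-21 55-7 21 0 18 2 14 5 12 7 12 12 11 16 10 22 10 26 19 74 17 94"/><path d="M527 122l-97 20-53 8-39 2-28-5-12-5-11-7-20-22-21-33-34-63"/></g><g data-elev="700"><path d="M527 234l-52 12-19 7-17 8-13 9-10 11-8 12-5 13-2 15 0 17 7 43 15 56 32 90"/><path d="M17 149l28-7 21-9 15-12 9-15 4-17-2-20-7-24-14-28"/></g>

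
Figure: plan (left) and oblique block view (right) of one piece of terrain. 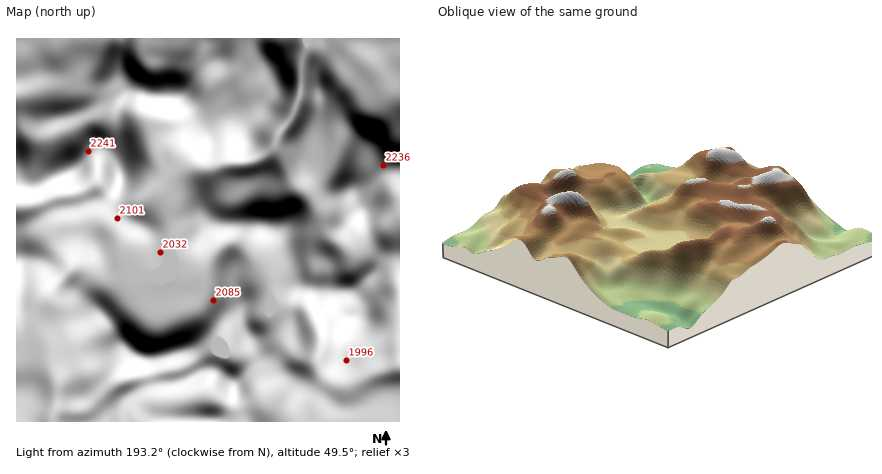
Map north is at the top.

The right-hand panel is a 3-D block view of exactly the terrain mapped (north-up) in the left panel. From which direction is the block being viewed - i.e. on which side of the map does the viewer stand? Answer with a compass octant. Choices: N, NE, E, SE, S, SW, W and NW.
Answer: SW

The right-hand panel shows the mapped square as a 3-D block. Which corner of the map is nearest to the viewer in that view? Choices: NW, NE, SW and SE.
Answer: SW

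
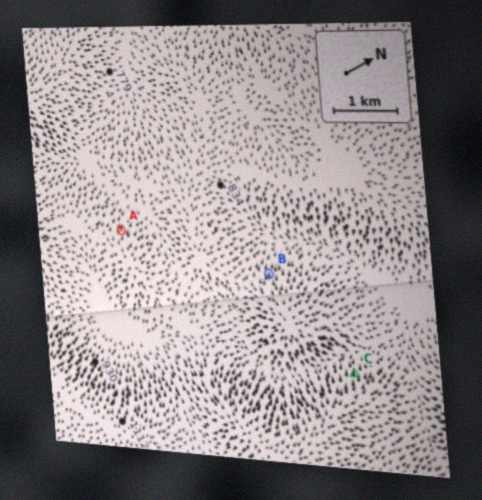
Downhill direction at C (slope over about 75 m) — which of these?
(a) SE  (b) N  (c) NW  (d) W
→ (c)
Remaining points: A NW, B NW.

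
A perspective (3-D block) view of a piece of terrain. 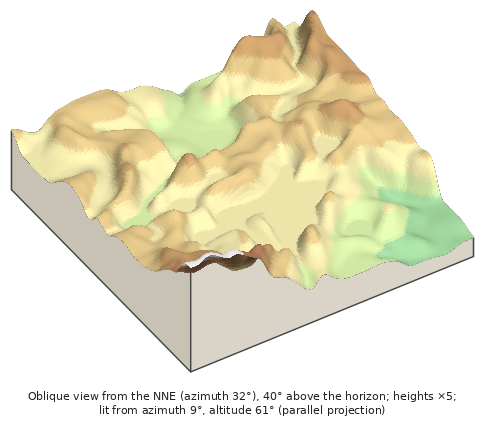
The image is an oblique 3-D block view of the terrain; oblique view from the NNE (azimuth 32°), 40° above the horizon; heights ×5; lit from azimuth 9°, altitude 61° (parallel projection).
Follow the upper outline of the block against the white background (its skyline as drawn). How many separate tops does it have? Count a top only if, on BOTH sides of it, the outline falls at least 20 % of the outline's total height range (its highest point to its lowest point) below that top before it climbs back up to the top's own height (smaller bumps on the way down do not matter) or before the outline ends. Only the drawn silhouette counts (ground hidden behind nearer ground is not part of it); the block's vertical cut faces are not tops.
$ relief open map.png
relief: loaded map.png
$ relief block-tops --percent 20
1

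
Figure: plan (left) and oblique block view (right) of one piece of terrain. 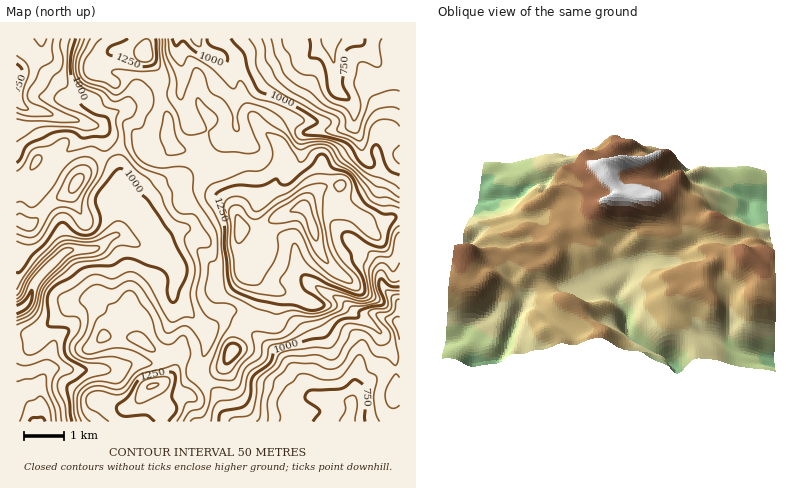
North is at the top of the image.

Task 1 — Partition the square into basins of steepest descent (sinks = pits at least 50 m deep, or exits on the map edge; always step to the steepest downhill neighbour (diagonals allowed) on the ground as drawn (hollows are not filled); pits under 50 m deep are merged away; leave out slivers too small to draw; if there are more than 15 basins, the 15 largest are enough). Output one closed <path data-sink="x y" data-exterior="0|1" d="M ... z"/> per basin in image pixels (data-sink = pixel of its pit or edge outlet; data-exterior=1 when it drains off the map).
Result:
<path data-sink="16 310" data-exterior="1" d="M172 144l-2 6-12 8-10-3-12-11-12 2-32 18-22 28-18 10-20 22-16-2 0 113 22-1 34-29 16-6 10-1 10 6 20 20 8 14 16 11 18 7 4 4 2 8 6-26 22-18 8-12 5-16 15-9 13-15-6-28 2-18-5-14-6-8-14-14-12-28-10-8-16-5z"/><path data-sink="330 38" data-exterior="1" d="M400 38l-184 0 10 6 10 12 8 46 10 16-44 0-2 12-14 24 10 8 12 28 14 14 7 10 5 14 10 1 8-2 22-13 22-7 10-6 18 0 10 8 18 9 10 10 8-1 16-10 6-1z"/><path data-sink="16 74" data-exterior="1" d="M146 38l-130 0 0 183 16 3 20-22 18-10 22-28 32-18 12-2 8 9 12 5 6-1 8-7 2-6-4-8 0-20-7-18 1-20-17-24z"/><path data-sink="348 422" data-exterior="1" d="M256 277l-2 1 6 8-3 22-3 6-16 12-5 24-6 12-35 31-20 7-10 16 0 6 238 0 0-28-5-2 0-32-13-26-12-11-26-15-12-3-22-1-20-10-16-4-12-6z"/><path data-sink="400 326" data-exterior="1" d="M332 201l-18 0-10 6-22 7-22 13-8 2-10-1-3 16 5 26 30 20 16 4 20 10 22 1 12 3 26 15 12 11 11 20 3 14-1 24 5 1 0-139-12-3-28-33-18-9z"/><path data-sink="40 422" data-exterior="1" d="M98 298l-10 1-16 6-34 29-22 2 0 86 108 0 3-12 14-12 7-10 14-5 10-9 3-6-1-8-4-4-18-7-16-11-8-14-20-20z"/><path data-sink="196 38" data-exterior="1" d="M216 38l-70 0-1 16 17 24-1 20 7 18 1 24 5 7 20 7 14-24 2-13 2 2 42-1-10-16-8-46-10-12z"/>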